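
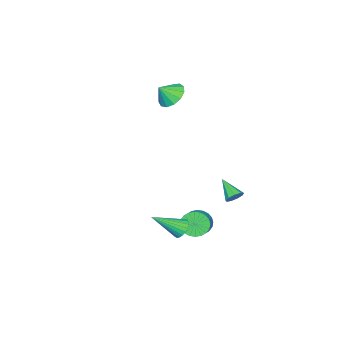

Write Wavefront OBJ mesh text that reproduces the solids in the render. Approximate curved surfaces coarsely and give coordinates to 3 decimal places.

v -0.959 -0.561 3.519
v -0.21 -0.283 3.023
v -0.301 -0.939 4.301
v -0.344 0.125 3.333
v -0.674 0.316 3.702
v -1.093 0.227 4.013
v -1.471 -0.111 4.166
v -1.685 -0.593 4.115
v -1.67 -1.064 3.874
v -1.428 -1.376 3.52
v -1.038 -1.429 3.166
v -0.622 -1.206 2.924
v -0.314 -0.779 2.871
v 3.204 3.498 -3.418
v 3.56 3.348 -3.953
v 4.436 2.442 -2.302
v 3.681 3.579 -3.868
v 3.719 3.796 -3.704
v 3.668 3.962 -3.491
v 3.537 4.047 -3.266
v 3.348 4.038 -3.067
v 3.135 3.935 -2.929
v 2.933 3.757 -2.875
v 2.778 3.534 -2.915
v 2.697 3.304 -3.043
v 2.704 3.109 -3.235
v 2.797 2.98 -3.459
v 2.96 2.942 -3.676
v 3.166 2.999 -3.849
v 3.378 3.143 -3.947
v -0.294 4.391 -2.391
v 0.22 4.164 -2.489
v -0.646 3.249 -1.589
v 0.231 4.386 -2.168
v -0.004 4.61 -1.952
v -0.374 4.732 -1.941
v -0.707 4.694 -2.141
v -0.846 4.515 -2.458
v -0.727 4.278 -2.743
v -0.405 4.094 -2.864
v -0.031 4.049 -2.764
v 1.408 3.212 -4.039
v 1.923 2.671 -4.402
v 2.767 3.127 -3.883
v 2.252 3.668 -3.521
v 1.924 2.914 -4.617
v 2.768 3.369 -4.098
v 1.847 3.201 -4.744
v 2.69 3.657 -4.225
v 1.703 3.49 -4.763
v 2.546 3.946 -4.245
v 1.514 3.737 -4.673
v 2.357 4.193 -4.155
v 1.309 3.904 -4.486
v 2.152 4.36 -3.968
v 1.119 3.966 -4.231
v 1.962 4.422 -3.713
v 0.973 3.913 -3.947
v 1.817 4.369 -3.429
v 0.893 3.753 -3.677
v 1.737 4.209 -3.158
v 0.892 3.511 -3.462
v 1.736 3.966 -2.943
v 0.97 3.223 -3.335
v 1.813 3.679 -2.816
v 1.114 2.934 -3.315
v 1.957 3.39 -2.797
v 1.303 2.687 -3.405
v 2.146 3.143 -2.887
v 1.508 2.52 -3.592
v 2.351 2.976 -3.074
v 1.698 2.458 -3.847
v 2.541 2.914 -3.329
v 1.843 2.511 -4.131
v 2.687 2.967 -3.613
f 2 1 4
f 2 4 3
f 4 1 5
f 4 5 3
f 5 1 6
f 5 6 3
f 6 1 7
f 6 7 3
f 7 1 8
f 7 8 3
f 8 1 9
f 8 9 3
f 9 1 10
f 9 10 3
f 10 1 11
f 10 11 3
f 11 1 12
f 11 12 3
f 12 1 13
f 12 13 3
f 13 1 2
f 13 2 3
f 15 14 17
f 15 17 16
f 17 14 18
f 17 18 16
f 18 14 19
f 18 19 16
f 19 14 20
f 19 20 16
f 20 14 21
f 20 21 16
f 21 14 22
f 21 22 16
f 22 14 23
f 22 23 16
f 23 14 24
f 23 24 16
f 24 14 25
f 24 25 16
f 25 14 26
f 25 26 16
f 26 14 27
f 26 27 16
f 27 14 28
f 27 28 16
f 28 14 29
f 28 29 16
f 29 14 30
f 29 30 16
f 30 14 15
f 30 15 16
f 32 31 34
f 32 34 33
f 34 31 35
f 34 35 33
f 35 31 36
f 35 36 33
f 36 31 37
f 36 37 33
f 37 31 38
f 37 38 33
f 38 31 39
f 38 39 33
f 39 31 40
f 39 40 33
f 40 31 41
f 40 41 33
f 41 31 32
f 41 32 33
f 43 42 46
f 43 46 44
f 44 46 47
f 44 47 45
f 46 42 48
f 46 48 47
f 47 48 49
f 47 49 45
f 48 42 50
f 48 50 49
f 49 50 51
f 49 51 45
f 50 42 52
f 50 52 51
f 51 52 53
f 51 53 45
f 52 42 54
f 52 54 53
f 53 54 55
f 53 55 45
f 54 42 56
f 54 56 55
f 55 56 57
f 55 57 45
f 56 42 58
f 56 58 57
f 57 58 59
f 57 59 45
f 58 42 60
f 58 60 59
f 59 60 61
f 59 61 45
f 60 42 62
f 60 62 61
f 61 62 63
f 61 63 45
f 62 42 64
f 62 64 63
f 63 64 65
f 63 65 45
f 64 42 66
f 64 66 65
f 65 66 67
f 65 67 45
f 66 42 68
f 66 68 67
f 67 68 69
f 67 69 45
f 68 42 70
f 68 70 69
f 69 70 71
f 69 71 45
f 70 42 72
f 70 72 71
f 71 72 73
f 71 73 45
f 72 42 74
f 72 74 73
f 73 74 75
f 73 75 45
f 74 42 43
f 74 43 75
f 75 43 44
f 75 44 45



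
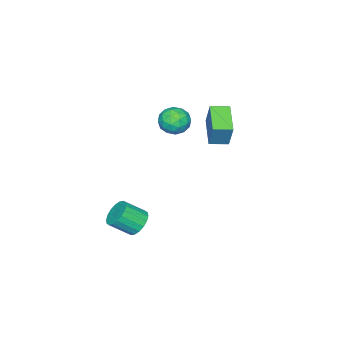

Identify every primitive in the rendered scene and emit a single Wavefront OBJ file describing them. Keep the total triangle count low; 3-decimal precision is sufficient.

v -2.995 -1.573 0.785
v -2.276 -2.11 0.897
v -3.624 -2.17 1.963
v -2.905 -2.707 2.075
v -2.831 -1.817 2.218
v -2.442 -1.448 1.49
v -3.458 -2.832 1.37
v -3.069 -2.463 0.642
v -2.562 -2.888 1.258
v -2.175 -2.261 1.783
v -3.725 -2.019 1.077
v -3.338 -1.392 1.602
v -2.58 -1.789 0.737
v -3.32 -2.491 2.123
v -3.276 -1.968 2.207
v -2.854 -2.283 2.272
v -2.678 -1.4 1.086
v -2.255 -1.716 1.152
v -2.582 -1.544 1.928
v -3.645 -2.564 1.708
v -3.222 -2.88 1.774
v -3.046 -1.997 0.588
v -2.624 -2.312 0.653
v -3.318 -2.736 0.932
v -2.326 -2.562 1.016
v -2.696 -2.913 1.708
v -3.02 -2.986 1.294
v -2.792 -2.77 0.866
v -2.098 -2.194 1.324
v -2.468 -2.544 2.016
v -2.425 -2.021 2.101
v -2.196 -1.805 1.672
v -2.267 -2.651 1.536
v -3.432 -1.736 0.844
v -3.802 -2.086 1.536
v -3.704 -2.475 1.188
v -3.475 -2.259 0.759
v -3.204 -1.367 1.152
v -3.574 -1.718 1.844
v -3.108 -1.51 1.994
v -2.88 -1.294 1.566
v -3.633 -1.629 1.324
v -2.179 0.361 2.848
v -1.861 0.832 4.247
v -2.855 1.078 2.76
v -2.537 1.55 4.158
v -0.983 1.41 2.222
v -0.665 1.882 3.62
v -1.659 2.128 2.133
v -1.341 2.599 3.532
v 1.382 -1.102 -3.349
v 2.065 -0.77 -3.632
v 2.8 -1.566 -2.794
v 2.118 -1.898 -2.511
v 1.98 -0.556 -3.355
v 2.716 -1.352 -2.516
v 1.777 -0.45 -3.076
v 2.513 -1.246 -2.238
v 1.496 -0.473 -2.852
v 2.232 -1.269 -2.014
v 1.193 -0.621 -2.726
v 1.928 -1.417 -1.888
v 0.927 -0.864 -2.723
v 1.662 -1.66 -1.885
v 0.751 -1.154 -2.845
v 1.486 -1.95 -2.006
v 0.7 -1.434 -3.066
v 1.435 -2.23 -2.228
v 0.784 -1.648 -3.344
v 1.52 -2.444 -2.505
v 0.987 -1.754 -3.622
v 1.723 -2.55 -2.784
v 1.268 -1.731 -3.846
v 2.004 -2.527 -3.008
v 1.572 -1.583 -3.972
v 2.307 -2.379 -3.134
v 1.838 -1.34 -3.975
v 2.573 -2.136 -3.137
v 2.014 -1.05 -3.854
v 2.749 -1.846 -3.015
f 1 38 17
f 38 12 41
f 17 41 6
f 38 41 17
f 1 17 13
f 17 6 18
f 13 18 2
f 17 18 13
f 1 13 22
f 13 2 23
f 22 23 8
f 13 23 22
f 1 22 34
f 22 8 37
f 34 37 11
f 22 37 34
f 1 34 38
f 34 11 42
f 38 42 12
f 34 42 38
f 2 18 29
f 18 6 32
f 29 32 10
f 18 32 29
f 6 41 19
f 41 12 40
f 19 40 5
f 41 40 19
f 12 42 39
f 42 11 35
f 39 35 3
f 42 35 39
f 11 37 36
f 37 8 24
f 36 24 7
f 37 24 36
f 8 23 28
f 23 2 25
f 28 25 9
f 23 25 28
f 4 30 16
f 30 10 31
f 16 31 5
f 30 31 16
f 4 16 14
f 16 5 15
f 14 15 3
f 16 15 14
f 4 14 21
f 14 3 20
f 21 20 7
f 14 20 21
f 4 21 26
f 21 7 27
f 26 27 9
f 21 27 26
f 4 26 30
f 26 9 33
f 30 33 10
f 26 33 30
f 5 31 19
f 31 10 32
f 19 32 6
f 31 32 19
f 3 15 39
f 15 5 40
f 39 40 12
f 15 40 39
f 7 20 36
f 20 3 35
f 36 35 11
f 20 35 36
f 9 27 28
f 27 7 24
f 28 24 8
f 27 24 28
f 10 33 29
f 33 9 25
f 29 25 2
f 33 25 29
f 44 46 43
f 47 44 43
f 43 46 45
f 45 47 43
f 44 50 46
f 48 44 47
f 48 50 44
f 46 50 45
f 49 47 45
f 45 50 49
f 49 48 47
f 50 48 49
f 52 51 55
f 52 55 53
f 53 55 56
f 53 56 54
f 55 51 57
f 55 57 56
f 56 57 58
f 56 58 54
f 57 51 59
f 57 59 58
f 58 59 60
f 58 60 54
f 59 51 61
f 59 61 60
f 60 61 62
f 60 62 54
f 61 51 63
f 61 63 62
f 62 63 64
f 62 64 54
f 63 51 65
f 63 65 64
f 64 65 66
f 64 66 54
f 65 51 67
f 65 67 66
f 66 67 68
f 66 68 54
f 67 51 69
f 67 69 68
f 68 69 70
f 68 70 54
f 69 51 71
f 69 71 70
f 70 71 72
f 70 72 54
f 71 51 73
f 71 73 72
f 72 73 74
f 72 74 54
f 73 51 75
f 73 75 74
f 74 75 76
f 74 76 54
f 75 51 77
f 75 77 76
f 76 77 78
f 76 78 54
f 77 51 79
f 77 79 78
f 78 79 80
f 78 80 54
f 79 51 52
f 79 52 80
f 80 52 53
f 80 53 54



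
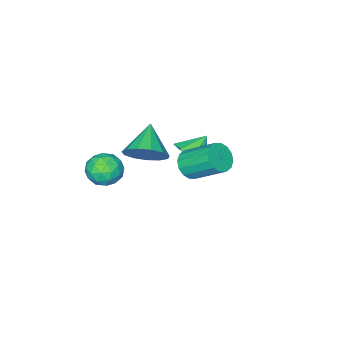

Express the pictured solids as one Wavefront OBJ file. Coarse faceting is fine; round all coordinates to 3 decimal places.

v -3.127 -3.487 -2.417
v -2.707 -4.167 -1.867
v -4.053 -3.353 -1.543
v -2.461 -3.483 -1.712
v -2.606 -2.802 -1.971
v -3.056 -2.523 -2.49
v -3.548 -2.808 -2.967
v -3.794 -3.492 -3.122
v -3.649 -4.172 -2.864
v -3.199 -4.452 -2.344
v 0.96 -1.968 0.866
v 1.692 -2.703 1.029
v -0.14 -2.852 1.814
v 1.751 -2.309 1.466
v 1.56 -1.806 1.713
v 1.178 -1.355 1.69
v 0.727 -1.098 1.406
v 0.35 -1.118 0.951
v 0.166 -1.407 0.468
v 0.235 -1.875 0.112
v 0.534 -2.372 -0.005
v 0.968 -2.741 0.155
v 1.4 -2.864 0.54
v -0.215 -0.419 0.476
v 0.522 -0.351 0.688
v 0.072 1.048 1.796
v -0.665 0.979 1.584
v 0.483 -0.112 0.371
v 0.034 1.287 1.479
v 0.257 0.044 0.082
v -0.192 1.443 1.19
v -0.096 0.076 -0.101
v -0.545 1.475 1.007
v -0.48 -0.025 -0.13
v -0.929 1.374 0.978
v -0.794 -0.231 0.004
v -1.243 1.168 1.112
v -0.952 -0.488 0.264
v -1.402 0.911 1.372
v -0.914 -0.727 0.581
v -1.363 0.672 1.689
v -0.688 -0.883 0.87
v -1.137 0.516 1.978
v -0.335 -0.915 1.053
v -0.784 0.484 2.161
v 0.049 -0.814 1.082
v -0.4 0.585 2.19
v 0.363 -0.608 0.948
v -0.086 0.791 2.056
v 2.041 -2.266 -0.192
v 2.647 -2.253 0.494
v 2.233 -3.727 -0.334
v 2.839 -3.714 0.352
v 1.953 -3.56 0.521
v 1.834 -2.658 0.609
v 3.046 -3.322 -0.449
v 2.927 -2.42 -0.361
v 3.268 -2.906 0.335
v 2.592 -3.053 0.934
v 2.288 -2.927 -0.774
v 1.612 -3.074 -0.175
v 2.327 -2.131 0.163
v 2.553 -3.849 -0.003
v 2.032 -3.758 0.096
v 2.388 -3.751 0.499
v 1.849 -2.369 0.231
v 2.205 -2.361 0.634
v 1.798 -3.13 0.65
v 2.675 -3.619 -0.474
v 3.031 -3.611 -0.071
v 2.492 -2.229 -0.339
v 2.848 -2.222 0.064
v 3.082 -2.85 -0.49
v 3.048 -2.507 0.473
v 3.161 -3.366 0.39
v 3.282 -3.136 -0.081
v 3.213 -2.605 -0.03
v 2.651 -2.594 0.825
v 2.764 -3.452 0.742
v 2.243 -3.362 0.841
v 2.174 -2.831 0.893
v 3.016 -2.977 0.732
v 2.116 -2.528 -0.582
v 2.229 -3.386 -0.665
v 2.706 -3.149 -0.733
v 2.637 -2.618 -0.681
v 1.719 -2.614 -0.23
v 1.832 -3.473 -0.313
v 1.667 -3.375 0.19
v 1.598 -2.844 0.241
v 1.864 -3.003 -0.572
f 2 1 4
f 2 4 3
f 4 1 5
f 4 5 3
f 5 1 6
f 5 6 3
f 6 1 7
f 6 7 3
f 7 1 8
f 7 8 3
f 8 1 9
f 8 9 3
f 9 1 10
f 9 10 3
f 10 1 2
f 10 2 3
f 12 11 14
f 12 14 13
f 14 11 15
f 14 15 13
f 15 11 16
f 15 16 13
f 16 11 17
f 16 17 13
f 17 11 18
f 17 18 13
f 18 11 19
f 18 19 13
f 19 11 20
f 19 20 13
f 20 11 21
f 20 21 13
f 21 11 22
f 21 22 13
f 22 11 23
f 22 23 13
f 23 11 12
f 23 12 13
f 25 24 28
f 25 28 26
f 26 28 29
f 26 29 27
f 28 24 30
f 28 30 29
f 29 30 31
f 29 31 27
f 30 24 32
f 30 32 31
f 31 32 33
f 31 33 27
f 32 24 34
f 32 34 33
f 33 34 35
f 33 35 27
f 34 24 36
f 34 36 35
f 35 36 37
f 35 37 27
f 36 24 38
f 36 38 37
f 37 38 39
f 37 39 27
f 38 24 40
f 38 40 39
f 39 40 41
f 39 41 27
f 40 24 42
f 40 42 41
f 41 42 43
f 41 43 27
f 42 24 44
f 42 44 43
f 43 44 45
f 43 45 27
f 44 24 46
f 44 46 45
f 45 46 47
f 45 47 27
f 46 24 48
f 46 48 47
f 47 48 49
f 47 49 27
f 48 24 25
f 48 25 49
f 49 25 26
f 49 26 27
f 50 87 66
f 87 61 90
f 66 90 55
f 87 90 66
f 50 66 62
f 66 55 67
f 62 67 51
f 66 67 62
f 50 62 71
f 62 51 72
f 71 72 57
f 62 72 71
f 50 71 83
f 71 57 86
f 83 86 60
f 71 86 83
f 50 83 87
f 83 60 91
f 87 91 61
f 83 91 87
f 51 67 78
f 67 55 81
f 78 81 59
f 67 81 78
f 55 90 68
f 90 61 89
f 68 89 54
f 90 89 68
f 61 91 88
f 91 60 84
f 88 84 52
f 91 84 88
f 60 86 85
f 86 57 73
f 85 73 56
f 86 73 85
f 57 72 77
f 72 51 74
f 77 74 58
f 72 74 77
f 53 79 65
f 79 59 80
f 65 80 54
f 79 80 65
f 53 65 63
f 65 54 64
f 63 64 52
f 65 64 63
f 53 63 70
f 63 52 69
f 70 69 56
f 63 69 70
f 53 70 75
f 70 56 76
f 75 76 58
f 70 76 75
f 53 75 79
f 75 58 82
f 79 82 59
f 75 82 79
f 54 80 68
f 80 59 81
f 68 81 55
f 80 81 68
f 52 64 88
f 64 54 89
f 88 89 61
f 64 89 88
f 56 69 85
f 69 52 84
f 85 84 60
f 69 84 85
f 58 76 77
f 76 56 73
f 77 73 57
f 76 73 77
f 59 82 78
f 82 58 74
f 78 74 51
f 82 74 78



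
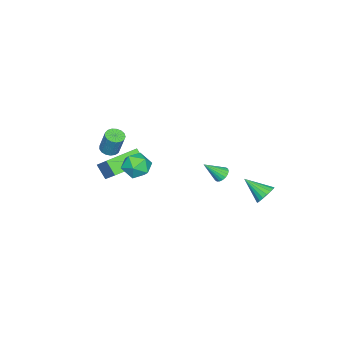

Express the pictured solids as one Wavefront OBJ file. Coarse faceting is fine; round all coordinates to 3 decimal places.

v 1.696 -1.93 -0.115
v 2.202 -1.465 0.535
v 1.598 -3.135 0.825
v 2.104 -2.67 1.475
v 1.225 -2.388 1.269
v 1.285 -1.643 0.688
v 2.515 -2.957 0.672
v 2.575 -2.212 0.091
v 2.708 -2.099 1.021
v 1.911 -1.747 1.39
v 1.889 -2.853 -0.03
v 1.092 -2.501 0.339
v 1.805 -3.991 1.51
v 2.274 -3.701 1.33
v 2.504 -3.218 2.71
v 2.035 -3.509 2.89
v 2.067 -3.518 1.301
v 2.297 -3.035 2.681
v 1.801 -3.444 1.319
v 2.031 -2.961 2.699
v 1.535 -3.495 1.381
v 1.765 -3.012 2.761
v 1.331 -3.659 1.473
v 1.561 -3.176 2.853
v 1.236 -3.9 1.573
v 1.466 -3.417 2.953
v 1.271 -4.162 1.659
v 1.501 -3.679 3.039
v 1.428 -4.384 1.71
v 1.658 -3.902 3.09
v 1.672 -4.517 1.716
v 1.902 -4.034 3.096
v 1.946 -4.529 1.675
v 2.176 -4.046 3.055
v 2.188 -4.418 1.596
v 2.418 -3.935 2.975
v 2.342 -4.21 1.497
v 2.572 -3.727 2.877
v 2.373 -3.951 1.401
v 2.603 -3.468 2.781
v -3.119 3.376 -3.466
v -2.392 3.319 -3.488
v -3.201 2.004 -2.554
v -2.442 3.498 -3.222
v -2.627 3.654 -3.004
v -2.909 3.754 -2.878
v -3.232 3.78 -2.868
v -3.534 3.726 -2.977
v -3.753 3.602 -3.182
v -3.847 3.434 -3.444
v -3.796 3.254 -3.71
v -3.612 3.099 -3.928
v -3.33 2.998 -4.054
v -3.006 2.973 -4.064
v -2.705 3.027 -3.955
v -2.486 3.151 -3.749
v 1.064 -4.68 -1.776
v 0.759 -5.361 -0.982
v -0.559 -3.59 -1.464
v -0.864 -4.271 -0.669
v 2.104 -3.529 -0.391
v 1.799 -4.21 0.404
v 0.481 -2.439 -0.078
v 0.176 -3.12 0.716
v 3.622 3.527 2.929
v 4.081 3.629 2.731
v 4.198 2.753 3.871
v 4.054 3.794 2.884
v 3.941 3.907 3.045
v 3.765 3.945 3.184
v 3.561 3.9 3.272
v 3.369 3.781 3.292
v 3.226 3.612 3.24
v 3.162 3.426 3.126
v 3.189 3.261 2.973
v 3.302 3.148 2.812
v 3.478 3.11 2.673
v 3.682 3.155 2.585
v 3.874 3.274 2.565
v 4.017 3.443 2.617
f 1 12 6
f 1 6 2
f 1 2 8
f 1 8 11
f 1 11 12
f 2 6 10
f 6 12 5
f 12 11 3
f 11 8 7
f 8 2 9
f 4 10 5
f 4 5 3
f 4 3 7
f 4 7 9
f 4 9 10
f 5 10 6
f 3 5 12
f 7 3 11
f 9 7 8
f 10 9 2
f 14 13 17
f 14 17 15
f 15 17 18
f 15 18 16
f 17 13 19
f 17 19 18
f 18 19 20
f 18 20 16
f 19 13 21
f 19 21 20
f 20 21 22
f 20 22 16
f 21 13 23
f 21 23 22
f 22 23 24
f 22 24 16
f 23 13 25
f 23 25 24
f 24 25 26
f 24 26 16
f 25 13 27
f 25 27 26
f 26 27 28
f 26 28 16
f 27 13 29
f 27 29 28
f 28 29 30
f 28 30 16
f 29 13 31
f 29 31 30
f 30 31 32
f 30 32 16
f 31 13 33
f 31 33 32
f 32 33 34
f 32 34 16
f 33 13 35
f 33 35 34
f 34 35 36
f 34 36 16
f 35 13 37
f 35 37 36
f 36 37 38
f 36 38 16
f 37 13 39
f 37 39 38
f 38 39 40
f 38 40 16
f 39 13 14
f 39 14 40
f 40 14 15
f 40 15 16
f 42 41 44
f 42 44 43
f 44 41 45
f 44 45 43
f 45 41 46
f 45 46 43
f 46 41 47
f 46 47 43
f 47 41 48
f 47 48 43
f 48 41 49
f 48 49 43
f 49 41 50
f 49 50 43
f 50 41 51
f 50 51 43
f 51 41 52
f 51 52 43
f 52 41 53
f 52 53 43
f 53 41 54
f 53 54 43
f 54 41 55
f 54 55 43
f 55 41 56
f 55 56 43
f 56 41 42
f 56 42 43
f 58 60 57
f 61 58 57
f 57 60 59
f 59 61 57
f 58 64 60
f 62 58 61
f 62 64 58
f 60 64 59
f 63 61 59
f 59 64 63
f 63 62 61
f 64 62 63
f 66 65 68
f 66 68 67
f 68 65 69
f 68 69 67
f 69 65 70
f 69 70 67
f 70 65 71
f 70 71 67
f 71 65 72
f 71 72 67
f 72 65 73
f 72 73 67
f 73 65 74
f 73 74 67
f 74 65 75
f 74 75 67
f 75 65 76
f 75 76 67
f 76 65 77
f 76 77 67
f 77 65 78
f 77 78 67
f 78 65 79
f 78 79 67
f 79 65 80
f 79 80 67
f 80 65 66
f 80 66 67



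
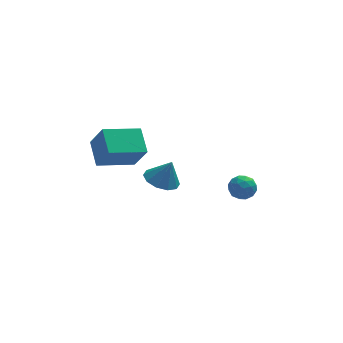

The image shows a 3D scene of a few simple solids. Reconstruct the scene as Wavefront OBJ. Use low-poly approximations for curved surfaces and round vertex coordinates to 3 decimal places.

v -1.659 -0.857 -1.53
v -0.879 -0.358 -1.822
v -1.141 -0.903 -0.23
v -1.295 0.035 -1.643
v -1.849 0.088 -1.421
v -2.33 -0.22 -1.24
v -2.555 -0.771 -1.17
v -2.438 -1.355 -1.238
v -2.023 -1.749 -1.417
v -1.468 -1.802 -1.639
v -0.987 -1.494 -1.82
v -0.762 -0.942 -1.89
v 1.856 0.38 -3.165
v 2.366 0.925 -3.421
v 2.774 -0.505 -3.219
v 3.284 0.04 -3.475
v 3.016 0.068 -2.734
v 2.449 0.615 -2.7
v 2.691 -0.195 -3.94
v 2.124 0.352 -3.906
v 2.882 0.569 -3.9
v 3.083 0.732 -3.155
v 2.057 -0.312 -3.485
v 2.258 -0.149 -2.74
v 2.031 0.73 -3.288
v 3.109 -0.31 -3.352
v 2.952 -0.294 -2.916
v 3.252 0.026 -3.067
v 2.079 0.548 -2.865
v 2.379 0.868 -3.015
v 2.761 0.365 -2.611
v 2.761 -0.448 -3.625
v 3.061 -0.128 -3.775
v 1.888 0.394 -3.573
v 2.188 0.714 -3.724
v 2.379 0.055 -4.029
v 2.634 0.841 -3.72
v 3.173 0.321 -3.752
v 2.825 0.183 -4.025
v 2.491 0.504 -4.005
v 2.752 0.937 -3.282
v 3.291 0.416 -3.314
v 3.134 0.433 -2.878
v 2.8 0.755 -2.859
v 3.055 0.728 -3.564
v 1.849 0.004 -3.326
v 2.388 -0.517 -3.358
v 2.34 -0.335 -3.781
v 2.006 -0.013 -3.762
v 1.967 0.099 -2.888
v 2.506 -0.421 -2.92
v 2.649 -0.084 -2.635
v 2.315 0.237 -2.615
v 2.085 -0.308 -3.076
v -4.842 -0.655 -0.339
v -5.017 0.704 0.447
v -2.91 -0.126 -0.823
v -3.086 1.233 -0.037
v -4.274 -1.413 1.097
v -4.45 -0.054 1.883
v -2.343 -0.884 0.613
v -2.518 0.475 1.399
f 2 1 4
f 2 4 3
f 4 1 5
f 4 5 3
f 5 1 6
f 5 6 3
f 6 1 7
f 6 7 3
f 7 1 8
f 7 8 3
f 8 1 9
f 8 9 3
f 9 1 10
f 9 10 3
f 10 1 11
f 10 11 3
f 11 1 12
f 11 12 3
f 12 1 2
f 12 2 3
f 13 50 29
f 50 24 53
f 29 53 18
f 50 53 29
f 13 29 25
f 29 18 30
f 25 30 14
f 29 30 25
f 13 25 34
f 25 14 35
f 34 35 20
f 25 35 34
f 13 34 46
f 34 20 49
f 46 49 23
f 34 49 46
f 13 46 50
f 46 23 54
f 50 54 24
f 46 54 50
f 14 30 41
f 30 18 44
f 41 44 22
f 30 44 41
f 18 53 31
f 53 24 52
f 31 52 17
f 53 52 31
f 24 54 51
f 54 23 47
f 51 47 15
f 54 47 51
f 23 49 48
f 49 20 36
f 48 36 19
f 49 36 48
f 20 35 40
f 35 14 37
f 40 37 21
f 35 37 40
f 16 42 28
f 42 22 43
f 28 43 17
f 42 43 28
f 16 28 26
f 28 17 27
f 26 27 15
f 28 27 26
f 16 26 33
f 26 15 32
f 33 32 19
f 26 32 33
f 16 33 38
f 33 19 39
f 38 39 21
f 33 39 38
f 16 38 42
f 38 21 45
f 42 45 22
f 38 45 42
f 17 43 31
f 43 22 44
f 31 44 18
f 43 44 31
f 15 27 51
f 27 17 52
f 51 52 24
f 27 52 51
f 19 32 48
f 32 15 47
f 48 47 23
f 32 47 48
f 21 39 40
f 39 19 36
f 40 36 20
f 39 36 40
f 22 45 41
f 45 21 37
f 41 37 14
f 45 37 41
f 56 58 55
f 59 56 55
f 55 58 57
f 57 59 55
f 56 62 58
f 60 56 59
f 60 62 56
f 58 62 57
f 61 59 57
f 57 62 61
f 61 60 59
f 62 60 61



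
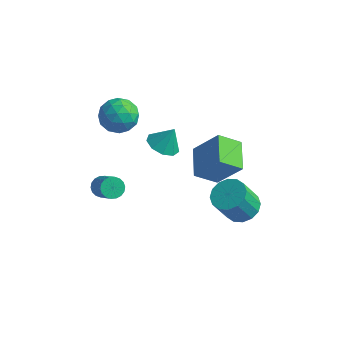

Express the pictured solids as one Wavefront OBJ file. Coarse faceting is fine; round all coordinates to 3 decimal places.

v -4.318 -0.483 2.204
v -3.758 0.013 3.086
v -2.742 -1.353 1.694
v -2.182 -0.857 2.576
v -2.985 -1.663 2.781
v -3.959 -1.126 3.097
v -2.541 -0.214 1.683
v -3.515 0.323 1.999
v -2.66 0.18 2.764
v -2.934 -0.716 3.443
v -3.566 -0.624 1.337
v -3.84 -1.52 2.016
v -4.177 -0.159 2.69
v -2.323 -1.181 2.09
v -2.795 -1.656 2.211
v -2.466 -1.363 2.729
v -4.295 -0.828 2.696
v -3.966 -0.536 3.215
v -3.511 -1.522 3.036
v -2.534 -0.804 1.565
v -2.205 -0.512 2.084
v -4.034 0.023 2.051
v -3.705 0.316 2.569
v -2.989 0.182 1.744
v -3.202 0.231 3.019
v -2.275 -0.28 2.719
v -2.486 0.097 2.194
v -3.059 0.413 2.38
v -3.363 -0.295 3.418
v -2.437 -0.807 3.118
v -2.909 -1.281 3.239
v -3.481 -0.965 3.424
v -2.718 -0.197 3.229
v -4.063 -0.533 1.662
v -3.137 -1.045 1.362
v -3.019 -0.375 1.356
v -3.591 -0.059 1.541
v -4.225 -1.06 2.061
v -3.298 -1.571 1.761
v -3.441 -1.753 2.4
v -4.014 -1.437 2.586
v -3.782 -1.143 1.551
v 3.037 1.707 -4.299
v 3.914 2.125 -3.876
v 3.501 1.29 -2.197
v 2.623 0.873 -2.621
v 3.522 2.498 -3.787
v 3.109 1.663 -2.108
v 3 2.66 -3.835
v 2.587 1.825 -2.156
v 2.487 2.566 -4.008
v 2.074 1.731 -2.329
v 2.122 2.242 -4.258
v 1.709 1.407 -2.58
v 2.002 1.775 -4.52
v 1.589 0.94 -2.841
v 2.159 1.29 -4.723
v 1.746 0.455 -3.044
v 2.551 0.917 -4.812
v 2.138 0.082 -3.133
v 3.073 0.755 -4.764
v 2.66 -0.08 -3.085
v 3.586 0.849 -4.591
v 3.173 0.014 -2.912
v 3.951 1.173 -4.34
v 3.538 0.338 -2.662
v 4.071 1.64 -4.079
v 3.658 0.805 -2.4
v 0.009 -1.401 2.274
v 0.506 -2.204 2.373
v 0.451 -0.979 3.466
v 0.87 -1.753 2.079
v 0.831 -1.137 1.876
v 0.407 -0.644 1.859
v -0.202 -0.505 2.036
v -0.713 -0.785 2.324
v -0.886 -1.353 2.588
v -0.64 -1.943 2.706
v -0.09 -2.279 2.621
v 2.342 -2.084 1.487
v 3.636 -1.745 3.106
v 1.359 -0.63 1.969
v 2.653 -0.291 3.588
v 3.207 -1.209 0.612
v 4.501 -0.87 2.231
v 2.224 0.245 1.094
v 3.518 0.584 2.713
v -3.537 -1.886 -3.056
v -3.099 -1.379 -3.173
v -1.925 -2.107 -1.942
v -2.363 -2.614 -1.824
v -3.268 -1.271 -2.947
v -2.095 -1.999 -1.716
v -3.491 -1.284 -2.743
v -2.318 -2.012 -1.512
v -3.723 -1.416 -2.6
v -2.549 -2.144 -1.369
v -3.918 -1.642 -2.548
v -2.744 -2.37 -1.317
v -4.037 -1.916 -2.596
v -2.864 -2.644 -1.365
v -4.057 -2.184 -2.735
v -2.884 -2.912 -1.504
v -3.975 -2.393 -2.938
v -2.801 -3.121 -1.707
v -3.805 -2.501 -3.164
v -2.632 -3.229 -1.933
v -3.582 -2.488 -3.368
v -2.409 -3.216 -2.137
v -3.351 -2.356 -3.511
v -2.177 -3.084 -2.28
v -3.156 -2.13 -3.563
v -1.982 -2.858 -2.332
v -3.036 -1.856 -3.515
v -1.863 -2.584 -2.284
v -3.016 -1.588 -3.376
v -1.843 -2.316 -2.145
f 1 38 17
f 38 12 41
f 17 41 6
f 38 41 17
f 1 17 13
f 17 6 18
f 13 18 2
f 17 18 13
f 1 13 22
f 13 2 23
f 22 23 8
f 13 23 22
f 1 22 34
f 22 8 37
f 34 37 11
f 22 37 34
f 1 34 38
f 34 11 42
f 38 42 12
f 34 42 38
f 2 18 29
f 18 6 32
f 29 32 10
f 18 32 29
f 6 41 19
f 41 12 40
f 19 40 5
f 41 40 19
f 12 42 39
f 42 11 35
f 39 35 3
f 42 35 39
f 11 37 36
f 37 8 24
f 36 24 7
f 37 24 36
f 8 23 28
f 23 2 25
f 28 25 9
f 23 25 28
f 4 30 16
f 30 10 31
f 16 31 5
f 30 31 16
f 4 16 14
f 16 5 15
f 14 15 3
f 16 15 14
f 4 14 21
f 14 3 20
f 21 20 7
f 14 20 21
f 4 21 26
f 21 7 27
f 26 27 9
f 21 27 26
f 4 26 30
f 26 9 33
f 30 33 10
f 26 33 30
f 5 31 19
f 31 10 32
f 19 32 6
f 31 32 19
f 3 15 39
f 15 5 40
f 39 40 12
f 15 40 39
f 7 20 36
f 20 3 35
f 36 35 11
f 20 35 36
f 9 27 28
f 27 7 24
f 28 24 8
f 27 24 28
f 10 33 29
f 33 9 25
f 29 25 2
f 33 25 29
f 44 43 47
f 44 47 45
f 45 47 48
f 45 48 46
f 47 43 49
f 47 49 48
f 48 49 50
f 48 50 46
f 49 43 51
f 49 51 50
f 50 51 52
f 50 52 46
f 51 43 53
f 51 53 52
f 52 53 54
f 52 54 46
f 53 43 55
f 53 55 54
f 54 55 56
f 54 56 46
f 55 43 57
f 55 57 56
f 56 57 58
f 56 58 46
f 57 43 59
f 57 59 58
f 58 59 60
f 58 60 46
f 59 43 61
f 59 61 60
f 60 61 62
f 60 62 46
f 61 43 63
f 61 63 62
f 62 63 64
f 62 64 46
f 63 43 65
f 63 65 64
f 64 65 66
f 64 66 46
f 65 43 67
f 65 67 66
f 66 67 68
f 66 68 46
f 67 43 44
f 67 44 68
f 68 44 45
f 68 45 46
f 70 69 72
f 70 72 71
f 72 69 73
f 72 73 71
f 73 69 74
f 73 74 71
f 74 69 75
f 74 75 71
f 75 69 76
f 75 76 71
f 76 69 77
f 76 77 71
f 77 69 78
f 77 78 71
f 78 69 79
f 78 79 71
f 79 69 70
f 79 70 71
f 81 83 80
f 84 81 80
f 80 83 82
f 82 84 80
f 81 87 83
f 85 81 84
f 85 87 81
f 83 87 82
f 86 84 82
f 82 87 86
f 86 85 84
f 87 85 86
f 89 88 92
f 89 92 90
f 90 92 93
f 90 93 91
f 92 88 94
f 92 94 93
f 93 94 95
f 93 95 91
f 94 88 96
f 94 96 95
f 95 96 97
f 95 97 91
f 96 88 98
f 96 98 97
f 97 98 99
f 97 99 91
f 98 88 100
f 98 100 99
f 99 100 101
f 99 101 91
f 100 88 102
f 100 102 101
f 101 102 103
f 101 103 91
f 102 88 104
f 102 104 103
f 103 104 105
f 103 105 91
f 104 88 106
f 104 106 105
f 105 106 107
f 105 107 91
f 106 88 108
f 106 108 107
f 107 108 109
f 107 109 91
f 108 88 110
f 108 110 109
f 109 110 111
f 109 111 91
f 110 88 112
f 110 112 111
f 111 112 113
f 111 113 91
f 112 88 114
f 112 114 113
f 113 114 115
f 113 115 91
f 114 88 116
f 114 116 115
f 115 116 117
f 115 117 91
f 116 88 89
f 116 89 117
f 117 89 90
f 117 90 91



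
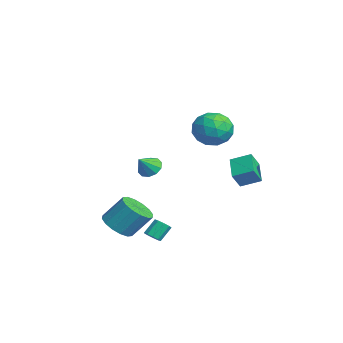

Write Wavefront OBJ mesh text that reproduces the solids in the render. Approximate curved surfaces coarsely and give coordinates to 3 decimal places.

v 0.858 3.127 -1.097
v -0.516 3.363 -0.396
v 1.281 4.193 -0.626
v -0.092 4.429 0.075
v 1.232 2.571 -0.175
v -0.141 2.807 0.526
v 1.656 3.637 0.296
v 0.282 3.873 0.997
v 1.354 2.533 3.559
v 1.899 1.639 2.975
v -0.339 1.601 3.405
v 0.206 0.707 2.821
v 0.426 0.885 3.986
v 1.473 1.461 4.081
v 0.087 1.779 2.299
v 1.134 2.355 2.394
v 1.117 1.173 2.197
v 1.326 0.62 3.24
v 0.234 2.62 3.14
v 0.443 2.067 4.183
v 1.775 2.168 3.281
v -0.215 1.072 3.099
v -0.086 1.177 3.784
v 0.235 0.651 3.441
v 1.525 2.064 3.931
v 1.845 1.538 3.588
v 0.979 1.095 4.182
v -0.285 1.702 2.792
v 0.035 1.176 2.449
v 1.325 2.589 2.939
v 1.646 2.063 2.596
v 0.581 2.145 2.198
v 1.636 1.369 2.48
v 0.64 0.82 2.39
v 0.571 1.45 2.082
v 1.186 1.789 2.138
v 1.759 1.044 3.093
v 0.764 0.496 3.003
v 0.893 0.6 3.687
v 1.508 0.939 3.743
v 1.299 0.77 2.635
v 0.796 2.744 3.377
v -0.199 2.196 3.287
v 0.052 2.301 2.637
v 0.667 2.64 2.693
v 0.92 2.42 3.99
v -0.076 1.871 3.9
v 0.374 1.451 4.242
v 0.989 1.79 4.298
v 0.261 2.47 3.745
v 1.698 -3.701 -3.011
v 2.608 -4.152 -2.84
v 2.872 -3.109 -1.498
v 1.962 -2.659 -1.669
v 2.714 -3.75 -3.173
v 2.978 -2.707 -1.831
v 2.547 -3.335 -3.463
v 2.812 -2.292 -2.121
v 2.153 -3.018 -3.632
v 2.418 -1.975 -2.29
v 1.637 -2.884 -3.634
v 1.902 -1.841 -2.293
v 1.138 -2.969 -3.47
v 1.402 -1.926 -2.128
v 0.788 -3.251 -3.182
v 1.052 -2.208 -1.84
v 0.682 -3.653 -2.849
v 0.946 -2.61 -1.507
v 0.848 -4.068 -2.559
v 1.113 -3.025 -1.217
v 1.242 -4.385 -2.39
v 1.507 -3.342 -1.048
v 1.758 -4.519 -2.387
v 2.023 -3.476 -1.046
v 2.258 -4.434 -2.552
v 2.522 -3.391 -1.21
v -3.363 -0.868 -0.926
v -2.8 -0.35 -0.837
v -2.817 -1.612 -0.054
v -3.147 -0.244 -0.529
v -3.576 -0.376 -0.373
v -3.925 -0.696 -0.428
v -4.058 -1.082 -0.674
v -3.926 -1.385 -1.015
v -3.579 -1.491 -1.323
v -3.149 -1.359 -1.479
v -2.801 -1.04 -1.424
v -2.667 -0.654 -1.179
v 2.197 -1.952 -3.784
v 2.443 -2.257 -3.443
v 2.149 -1.614 -2.654
v 1.903 -1.308 -2.996
v 2.665 -2.007 -3.564
v 2.371 -1.364 -2.776
v 2.668 -1.731 -3.789
v 2.373 -1.087 -3
v 2.451 -1.558 -4.011
v 2.156 -0.915 -3.222
v 2.115 -1.57 -4.127
v 1.82 -0.926 -3.338
v 1.818 -1.76 -4.083
v 1.523 -1.116 -3.294
v 1.698 -2.04 -3.899
v 1.403 -1.396 -3.11
v 1.812 -2.279 -3.662
v 1.517 -1.635 -2.873
v 2.106 -2.365 -3.482
v 1.812 -1.721 -2.693
f 2 4 1
f 5 2 1
f 1 4 3
f 3 5 1
f 2 8 4
f 6 2 5
f 6 8 2
f 4 8 3
f 7 5 3
f 3 8 7
f 7 6 5
f 8 6 7
f 9 46 25
f 46 20 49
f 25 49 14
f 46 49 25
f 9 25 21
f 25 14 26
f 21 26 10
f 25 26 21
f 9 21 30
f 21 10 31
f 30 31 16
f 21 31 30
f 9 30 42
f 30 16 45
f 42 45 19
f 30 45 42
f 9 42 46
f 42 19 50
f 46 50 20
f 42 50 46
f 10 26 37
f 26 14 40
f 37 40 18
f 26 40 37
f 14 49 27
f 49 20 48
f 27 48 13
f 49 48 27
f 20 50 47
f 50 19 43
f 47 43 11
f 50 43 47
f 19 45 44
f 45 16 32
f 44 32 15
f 45 32 44
f 16 31 36
f 31 10 33
f 36 33 17
f 31 33 36
f 12 38 24
f 38 18 39
f 24 39 13
f 38 39 24
f 12 24 22
f 24 13 23
f 22 23 11
f 24 23 22
f 12 22 29
f 22 11 28
f 29 28 15
f 22 28 29
f 12 29 34
f 29 15 35
f 34 35 17
f 29 35 34
f 12 34 38
f 34 17 41
f 38 41 18
f 34 41 38
f 13 39 27
f 39 18 40
f 27 40 14
f 39 40 27
f 11 23 47
f 23 13 48
f 47 48 20
f 23 48 47
f 15 28 44
f 28 11 43
f 44 43 19
f 28 43 44
f 17 35 36
f 35 15 32
f 36 32 16
f 35 32 36
f 18 41 37
f 41 17 33
f 37 33 10
f 41 33 37
f 52 51 55
f 52 55 53
f 53 55 56
f 53 56 54
f 55 51 57
f 55 57 56
f 56 57 58
f 56 58 54
f 57 51 59
f 57 59 58
f 58 59 60
f 58 60 54
f 59 51 61
f 59 61 60
f 60 61 62
f 60 62 54
f 61 51 63
f 61 63 62
f 62 63 64
f 62 64 54
f 63 51 65
f 63 65 64
f 64 65 66
f 64 66 54
f 65 51 67
f 65 67 66
f 66 67 68
f 66 68 54
f 67 51 69
f 67 69 68
f 68 69 70
f 68 70 54
f 69 51 71
f 69 71 70
f 70 71 72
f 70 72 54
f 71 51 73
f 71 73 72
f 72 73 74
f 72 74 54
f 73 51 75
f 73 75 74
f 74 75 76
f 74 76 54
f 75 51 52
f 75 52 76
f 76 52 53
f 76 53 54
f 78 77 80
f 78 80 79
f 80 77 81
f 80 81 79
f 81 77 82
f 81 82 79
f 82 77 83
f 82 83 79
f 83 77 84
f 83 84 79
f 84 77 85
f 84 85 79
f 85 77 86
f 85 86 79
f 86 77 87
f 86 87 79
f 87 77 88
f 87 88 79
f 88 77 78
f 88 78 79
f 90 89 93
f 90 93 91
f 91 93 94
f 91 94 92
f 93 89 95
f 93 95 94
f 94 95 96
f 94 96 92
f 95 89 97
f 95 97 96
f 96 97 98
f 96 98 92
f 97 89 99
f 97 99 98
f 98 99 100
f 98 100 92
f 99 89 101
f 99 101 100
f 100 101 102
f 100 102 92
f 101 89 103
f 101 103 102
f 102 103 104
f 102 104 92
f 103 89 105
f 103 105 104
f 104 105 106
f 104 106 92
f 105 89 107
f 105 107 106
f 106 107 108
f 106 108 92
f 107 89 90
f 107 90 108
f 108 90 91
f 108 91 92



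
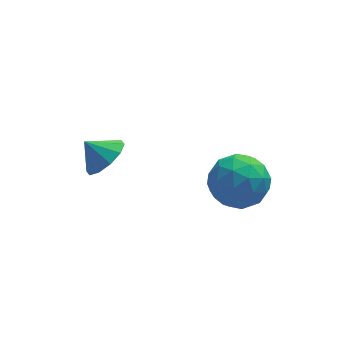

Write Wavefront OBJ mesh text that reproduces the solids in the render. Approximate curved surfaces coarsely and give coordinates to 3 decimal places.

v -0.18 1.584 -2.646
v 0.274 1.132 -2.028
v -0.84 1.896 -1.934
v 0.483 1.64 -2.055
v 0.44 2.127 -2.308
v 0.16 2.406 -2.69
v -0.25 2.372 -3.055
v -0.633 2.037 -3.264
v -0.843 1.529 -3.237
v -0.799 1.042 -2.984
v -0.519 0.763 -2.602
v -0.109 0.797 -2.237
v 3.49 -1.324 -1.863
v 4.351 -1.232 -1.196
v 2.929 -2.728 -0.944
v 3.79 -2.636 -0.277
v 3 -1.881 -0.256
v 3.347 -1.013 -0.824
v 3.933 -2.947 -1.316
v 4.28 -2.079 -1.884
v 4.626 -2.235 -0.858
v 4.049 -1.576 -0.203
v 3.231 -2.384 -1.937
v 2.654 -1.725 -1.282
v 3.97 -1.154 -1.61
v 3.31 -2.806 -0.53
v 2.845 -2.362 -0.518
v 3.352 -2.308 -0.126
v 3.379 -1.026 -1.391
v 3.886 -0.972 -0.999
v 3.091 -1.353 -0.447
v 3.394 -2.988 -1.141
v 3.901 -2.934 -0.749
v 3.928 -1.652 -2.014
v 4.435 -1.598 -1.622
v 4.189 -2.607 -1.693
v 4.638 -1.69 -1.019
v 4.308 -2.516 -0.479
v 4.392 -2.698 -1.09
v 4.596 -2.188 -1.423
v 4.298 -1.303 -0.634
v 3.968 -2.129 -0.094
v 3.504 -1.685 -0.082
v 3.708 -1.174 -0.416
v 4.46 -1.893 -0.436
v 3.312 -1.831 -2.046
v 2.982 -2.657 -1.506
v 3.572 -2.786 -1.724
v 3.776 -2.275 -2.058
v 2.972 -1.444 -1.661
v 2.642 -2.27 -1.121
v 2.684 -1.772 -0.717
v 2.888 -1.262 -1.05
v 2.82 -2.067 -1.704
f 2 1 4
f 2 4 3
f 4 1 5
f 4 5 3
f 5 1 6
f 5 6 3
f 6 1 7
f 6 7 3
f 7 1 8
f 7 8 3
f 8 1 9
f 8 9 3
f 9 1 10
f 9 10 3
f 10 1 11
f 10 11 3
f 11 1 12
f 11 12 3
f 12 1 2
f 12 2 3
f 13 50 29
f 50 24 53
f 29 53 18
f 50 53 29
f 13 29 25
f 29 18 30
f 25 30 14
f 29 30 25
f 13 25 34
f 25 14 35
f 34 35 20
f 25 35 34
f 13 34 46
f 34 20 49
f 46 49 23
f 34 49 46
f 13 46 50
f 46 23 54
f 50 54 24
f 46 54 50
f 14 30 41
f 30 18 44
f 41 44 22
f 30 44 41
f 18 53 31
f 53 24 52
f 31 52 17
f 53 52 31
f 24 54 51
f 54 23 47
f 51 47 15
f 54 47 51
f 23 49 48
f 49 20 36
f 48 36 19
f 49 36 48
f 20 35 40
f 35 14 37
f 40 37 21
f 35 37 40
f 16 42 28
f 42 22 43
f 28 43 17
f 42 43 28
f 16 28 26
f 28 17 27
f 26 27 15
f 28 27 26
f 16 26 33
f 26 15 32
f 33 32 19
f 26 32 33
f 16 33 38
f 33 19 39
f 38 39 21
f 33 39 38
f 16 38 42
f 38 21 45
f 42 45 22
f 38 45 42
f 17 43 31
f 43 22 44
f 31 44 18
f 43 44 31
f 15 27 51
f 27 17 52
f 51 52 24
f 27 52 51
f 19 32 48
f 32 15 47
f 48 47 23
f 32 47 48
f 21 39 40
f 39 19 36
f 40 36 20
f 39 36 40
f 22 45 41
f 45 21 37
f 41 37 14
f 45 37 41



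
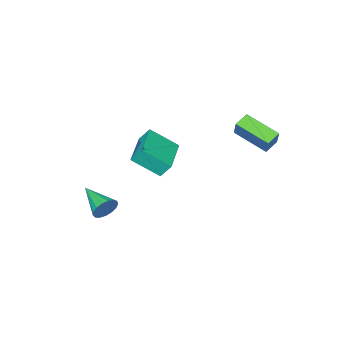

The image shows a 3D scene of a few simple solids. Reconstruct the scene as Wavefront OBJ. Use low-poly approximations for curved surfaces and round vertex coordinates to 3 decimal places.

v -1.386 -2.291 -0.276
v -1.717 -1.846 0.507
v 0.303 -0.915 -0.346
v -0.027 -0.47 0.438
v -0.433 -3.41 0.762
v -0.763 -2.965 1.546
v 1.257 -2.034 0.693
v 0.926 -1.589 1.476
v -1.767 2.065 3.436
v -2.543 1.978 3.746
v -2.234 3.808 2.754
v -3.011 3.721 3.063
v -1.429 2.539 4.417
v -2.206 2.452 4.726
v -1.897 4.282 3.734
v -2.673 4.195 4.044
v 2.898 -1.999 -2.124
v 3.231 -1.848 -1.492
v 2.742 -3.781 -1.616
v 2.892 -1.798 -1.422
v 2.555 -1.795 -1.512
v 2.296 -1.838 -1.743
v 2.175 -1.918 -2.061
v 2.219 -2.016 -2.393
v 2.419 -2.111 -2.664
v 2.729 -2.179 -2.811
v 3.077 -2.207 -2.8
v 3.384 -2.186 -2.635
v 3.58 -2.123 -2.352
v 3.619 -2.031 -2.017
v 3.493 -1.932 -1.707
f 2 4 1
f 5 2 1
f 1 4 3
f 3 5 1
f 2 8 4
f 6 2 5
f 6 8 2
f 4 8 3
f 7 5 3
f 3 8 7
f 7 6 5
f 8 6 7
f 10 12 9
f 13 10 9
f 9 12 11
f 11 13 9
f 10 16 12
f 14 10 13
f 14 16 10
f 12 16 11
f 15 13 11
f 11 16 15
f 15 14 13
f 16 14 15
f 18 17 20
f 18 20 19
f 20 17 21
f 20 21 19
f 21 17 22
f 21 22 19
f 22 17 23
f 22 23 19
f 23 17 24
f 23 24 19
f 24 17 25
f 24 25 19
f 25 17 26
f 25 26 19
f 26 17 27
f 26 27 19
f 27 17 28
f 27 28 19
f 28 17 29
f 28 29 19
f 29 17 30
f 29 30 19
f 30 17 31
f 30 31 19
f 31 17 18
f 31 18 19



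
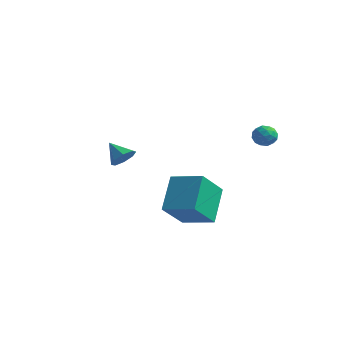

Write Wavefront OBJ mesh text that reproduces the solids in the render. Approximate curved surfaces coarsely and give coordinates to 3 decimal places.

v -2.367 1.135 1.309
v -2.028 1.69 1.617
v -3.333 1.325 2.031
v -2.325 1.842 1.179
v -2.647 1.579 0.817
v -2.805 1.056 0.744
v -2.707 0.58 1.001
v -2.409 0.428 1.44
v -2.087 0.69 1.802
v -1.929 1.213 1.875
v 2.057 -0.574 -1.022
v 1.827 -1.928 0.362
v 1.573 0.897 0.337
v 1.343 -0.458 1.721
v 3.697 -0.422 -0.601
v 3.467 -1.777 0.783
v 3.213 1.048 0.758
v 2.983 -0.306 2.142
v 3.57 4.063 3.756
v 4.215 3.991 3.822
v 3.565 3.329 2.998
v 4.21 3.257 3.064
v 3.809 3.059 3.539
v 3.812 3.512 4.007
v 3.968 3.808 2.813
v 3.971 4.261 3.281
v 4.46 3.833 3.239
v 4.363 3.37 3.687
v 3.417 3.95 3.133
v 3.32 3.487 3.581
v 3.893 4.091 3.855
v 3.887 3.229 2.965
v 3.652 3.112 3.244
v 4.03 3.07 3.282
v 3.657 3.81 3.964
v 4.035 3.767 4.003
v 3.797 3.22 3.837
v 3.745 3.553 2.817
v 4.123 3.51 2.856
v 3.75 4.25 3.538
v 4.128 4.208 3.576
v 3.983 4.1 2.983
v 4.416 3.956 3.551
v 4.413 3.525 3.106
v 4.271 3.848 2.958
v 4.273 4.115 3.234
v 4.359 3.684 3.815
v 4.356 3.253 3.37
v 4.12 3.136 3.649
v 4.122 3.403 3.924
v 4.503 3.591 3.473
v 3.424 4.067 3.45
v 3.421 3.636 3.005
v 3.658 3.917 2.896
v 3.66 4.184 3.171
v 3.367 3.795 3.714
v 3.364 3.364 3.269
v 3.507 3.205 3.586
v 3.509 3.472 3.862
v 3.277 3.729 3.347
f 2 1 4
f 2 4 3
f 4 1 5
f 4 5 3
f 5 1 6
f 5 6 3
f 6 1 7
f 6 7 3
f 7 1 8
f 7 8 3
f 8 1 9
f 8 9 3
f 9 1 10
f 9 10 3
f 10 1 2
f 10 2 3
f 12 14 11
f 15 12 11
f 11 14 13
f 13 15 11
f 12 18 14
f 16 12 15
f 16 18 12
f 14 18 13
f 17 15 13
f 13 18 17
f 17 16 15
f 18 16 17
f 19 56 35
f 56 30 59
f 35 59 24
f 56 59 35
f 19 35 31
f 35 24 36
f 31 36 20
f 35 36 31
f 19 31 40
f 31 20 41
f 40 41 26
f 31 41 40
f 19 40 52
f 40 26 55
f 52 55 29
f 40 55 52
f 19 52 56
f 52 29 60
f 56 60 30
f 52 60 56
f 20 36 47
f 36 24 50
f 47 50 28
f 36 50 47
f 24 59 37
f 59 30 58
f 37 58 23
f 59 58 37
f 30 60 57
f 60 29 53
f 57 53 21
f 60 53 57
f 29 55 54
f 55 26 42
f 54 42 25
f 55 42 54
f 26 41 46
f 41 20 43
f 46 43 27
f 41 43 46
f 22 48 34
f 48 28 49
f 34 49 23
f 48 49 34
f 22 34 32
f 34 23 33
f 32 33 21
f 34 33 32
f 22 32 39
f 32 21 38
f 39 38 25
f 32 38 39
f 22 39 44
f 39 25 45
f 44 45 27
f 39 45 44
f 22 44 48
f 44 27 51
f 48 51 28
f 44 51 48
f 23 49 37
f 49 28 50
f 37 50 24
f 49 50 37
f 21 33 57
f 33 23 58
f 57 58 30
f 33 58 57
f 25 38 54
f 38 21 53
f 54 53 29
f 38 53 54
f 27 45 46
f 45 25 42
f 46 42 26
f 45 42 46
f 28 51 47
f 51 27 43
f 47 43 20
f 51 43 47



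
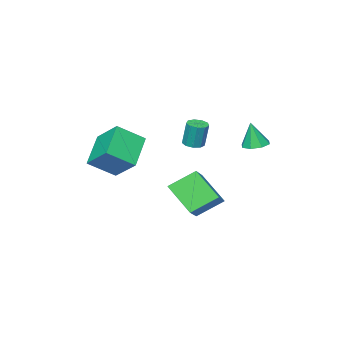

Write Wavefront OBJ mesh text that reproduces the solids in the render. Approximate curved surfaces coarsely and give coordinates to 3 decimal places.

v -3.943 1.823 2.098
v -3.197 1.567 1.968
v -3.737 1.617 3.682
v -3.225 2.173 2.051
v -3.674 2.574 2.161
v -4.281 2.536 2.235
v -4.689 2.08 2.229
v -4.661 1.474 2.146
v -4.212 1.073 2.035
v -3.605 1.111 1.961
v -0.752 0.393 2.578
v -0.327 0.827 2.515
v -0.383 1.1 4.019
v -0.808 0.667 4.082
v -0.707 0.992 2.471
v -0.764 1.265 3.975
v -1.108 0.878 2.476
v -1.165 1.151 3.981
v -1.343 0.537 2.53
v -1.399 0.81 4.034
v -1.301 0.128 2.605
v -1.357 0.402 4.11
v -1.002 -0.156 2.668
v -1.058 0.117 4.173
v -0.586 -0.183 2.689
v -0.642 0.09 4.193
v -0.248 0.059 2.657
v -0.304 0.333 4.162
v -0.145 0.458 2.589
v -0.202 0.731 4.093
v -1.881 -0.133 -0.233
v -0.526 0.857 0.761
v -2.006 1.493 -1.68
v -0.652 2.483 -0.686
v -0.568 -0.923 -1.234
v 0.786 0.067 -0.24
v -0.694 0.703 -2.681
v 0.661 1.693 -1.687
v 2.89 -1.644 0.603
v 1.358 -2.606 1.856
v 2.888 -0.041 1.832
v 1.356 -1.002 3.085
v 4.204 -2.418 1.615
v 2.672 -3.379 2.868
v 4.202 -0.814 2.844
v 2.67 -1.776 4.097
f 2 1 4
f 2 4 3
f 4 1 5
f 4 5 3
f 5 1 6
f 5 6 3
f 6 1 7
f 6 7 3
f 7 1 8
f 7 8 3
f 8 1 9
f 8 9 3
f 9 1 10
f 9 10 3
f 10 1 2
f 10 2 3
f 12 11 15
f 12 15 13
f 13 15 16
f 13 16 14
f 15 11 17
f 15 17 16
f 16 17 18
f 16 18 14
f 17 11 19
f 17 19 18
f 18 19 20
f 18 20 14
f 19 11 21
f 19 21 20
f 20 21 22
f 20 22 14
f 21 11 23
f 21 23 22
f 22 23 24
f 22 24 14
f 23 11 25
f 23 25 24
f 24 25 26
f 24 26 14
f 25 11 27
f 25 27 26
f 26 27 28
f 26 28 14
f 27 11 29
f 27 29 28
f 28 29 30
f 28 30 14
f 29 11 12
f 29 12 30
f 30 12 13
f 30 13 14
f 32 34 31
f 35 32 31
f 31 34 33
f 33 35 31
f 32 38 34
f 36 32 35
f 36 38 32
f 34 38 33
f 37 35 33
f 33 38 37
f 37 36 35
f 38 36 37
f 40 42 39
f 43 40 39
f 39 42 41
f 41 43 39
f 40 46 42
f 44 40 43
f 44 46 40
f 42 46 41
f 45 43 41
f 41 46 45
f 45 44 43
f 46 44 45



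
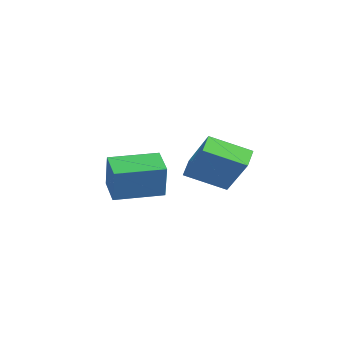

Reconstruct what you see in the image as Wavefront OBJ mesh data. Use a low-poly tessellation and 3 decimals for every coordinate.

v -1.43 0.251 0.458
v -1.088 0.157 1.987
v -0.979 2.178 0.475
v -0.636 2.085 2.005
v -0.244 -0.025 0.175
v 0.099 -0.118 1.705
v 0.208 1.903 0.193
v 0.55 1.809 1.722
v 1.951 1.976 2.715
v 3.227 2.083 4.455
v 2.766 3.316 2.035
v 4.042 3.424 3.774
v 2.498 1.456 2.346
v 3.774 1.564 4.085
v 3.313 2.797 1.665
v 4.589 2.904 3.405
f 2 4 1
f 5 2 1
f 1 4 3
f 3 5 1
f 2 8 4
f 6 2 5
f 6 8 2
f 4 8 3
f 7 5 3
f 3 8 7
f 7 6 5
f 8 6 7
f 10 12 9
f 13 10 9
f 9 12 11
f 11 13 9
f 10 16 12
f 14 10 13
f 14 16 10
f 12 16 11
f 15 13 11
f 11 16 15
f 15 14 13
f 16 14 15



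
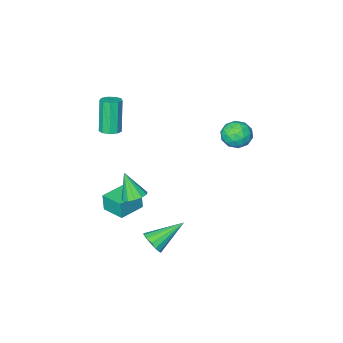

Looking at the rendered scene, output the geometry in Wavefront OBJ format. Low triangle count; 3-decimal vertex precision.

v 2.952 2.205 -1.808
v 3.314 2.615 -1.355
v 1.288 2.555 -0.792
v 3.201 2.843 -1.619
v 3.02 2.901 -1.934
v 2.822 2.772 -2.215
v 2.658 2.491 -2.387
v 2.573 2.134 -2.404
v 2.589 1.796 -2.261
v 2.703 1.568 -1.996
v 2.883 1.51 -1.681
v 3.082 1.639 -1.4
v 3.246 1.919 -1.228
v 3.331 2.277 -1.211
v 2.524 0.06 0.114
v 3.057 -0.291 -0.12
v 2.636 -0.7 1.506
v 3.2 0.026 0.041
v 3.128 0.353 0.226
v 2.864 0.588 0.375
v 2.493 0.655 0.442
v 2.131 0.533 0.404
v 1.895 0.261 0.274
v 1.858 -0.075 0.094
v 2.033 -0.368 -0.081
v 2.364 -0.525 -0.193
v 2.746 -0.497 -0.208
v 0.477 -3.993 -3.919
v 0.486 -4.088 -2.853
v 0.246 -2.648 -3.797
v 0.254 -2.743 -2.732
v 1.966 -3.737 -3.908
v 1.974 -3.832 -2.843
v 1.734 -2.392 -3.787
v 1.743 -2.487 -2.721
v -4.106 0.52 2.833
v -3.24 0.697 2.701
v -4.12 -0.297 1.639
v -3.254 -0.12 1.507
v -3.506 -0.632 2.195
v -3.497 -0.127 2.933
v -3.863 0.527 1.407
v -3.854 1.032 2.145
v -3.09 0.701 1.82
v -2.869 -0.015 2.307
v -4.491 0.415 2.033
v -4.27 -0.301 2.52
v -3.672 0.68 2.871
v -3.688 -0.28 1.469
v -3.836 -0.581 1.873
v -3.327 -0.477 1.795
v -3.823 0.196 3.008
v -3.314 0.3 2.93
v -3.47 -0.481 2.633
v -4.046 0.1 1.41
v -3.537 0.204 1.332
v -4.033 0.877 2.545
v -3.524 0.981 2.467
v -3.89 0.881 1.707
v -3.074 0.787 2.276
v -3.083 0.307 1.575
v -3.441 0.687 1.516
v -3.435 0.984 1.949
v -2.945 0.366 2.563
v -2.953 -0.114 1.861
v -3.101 -0.415 2.265
v -3.096 -0.118 2.699
v -2.856 0.369 2.045
v -4.407 0.514 2.479
v -4.415 0.034 1.777
v -4.264 0.518 1.641
v -4.259 0.815 2.075
v -4.277 0.093 2.765
v -4.286 -0.387 2.064
v -3.925 -0.584 2.391
v -3.919 -0.287 2.824
v -4.504 0.031 2.295
v 1.653 -3.433 2.537
v 1.978 -2.977 2.722
v 1.573 -3.472 4.649
v 1.247 -3.927 4.463
v 1.595 -2.861 2.671
v 1.189 -3.356 4.598
v 1.239 -3.013 2.557
v 0.833 -3.508 4.484
v 1.076 -3.361 2.434
v 0.671 -3.856 4.36
v 1.184 -3.743 2.358
v 0.778 -4.238 4.285
v 1.511 -3.979 2.366
v 1.105 -4.474 4.293
v 1.904 -3.96 2.454
v 1.498 -4.455 4.381
v 2.18 -3.694 2.581
v 1.774 -4.189 4.507
v 2.209 -3.306 2.686
v 1.804 -3.801 4.613
f 2 1 4
f 2 4 3
f 4 1 5
f 4 5 3
f 5 1 6
f 5 6 3
f 6 1 7
f 6 7 3
f 7 1 8
f 7 8 3
f 8 1 9
f 8 9 3
f 9 1 10
f 9 10 3
f 10 1 11
f 10 11 3
f 11 1 12
f 11 12 3
f 12 1 13
f 12 13 3
f 13 1 14
f 13 14 3
f 14 1 2
f 14 2 3
f 16 15 18
f 16 18 17
f 18 15 19
f 18 19 17
f 19 15 20
f 19 20 17
f 20 15 21
f 20 21 17
f 21 15 22
f 21 22 17
f 22 15 23
f 22 23 17
f 23 15 24
f 23 24 17
f 24 15 25
f 24 25 17
f 25 15 26
f 25 26 17
f 26 15 27
f 26 27 17
f 27 15 16
f 27 16 17
f 29 31 28
f 32 29 28
f 28 31 30
f 30 32 28
f 29 35 31
f 33 29 32
f 33 35 29
f 31 35 30
f 34 32 30
f 30 35 34
f 34 33 32
f 35 33 34
f 36 73 52
f 73 47 76
f 52 76 41
f 73 76 52
f 36 52 48
f 52 41 53
f 48 53 37
f 52 53 48
f 36 48 57
f 48 37 58
f 57 58 43
f 48 58 57
f 36 57 69
f 57 43 72
f 69 72 46
f 57 72 69
f 36 69 73
f 69 46 77
f 73 77 47
f 69 77 73
f 37 53 64
f 53 41 67
f 64 67 45
f 53 67 64
f 41 76 54
f 76 47 75
f 54 75 40
f 76 75 54
f 47 77 74
f 77 46 70
f 74 70 38
f 77 70 74
f 46 72 71
f 72 43 59
f 71 59 42
f 72 59 71
f 43 58 63
f 58 37 60
f 63 60 44
f 58 60 63
f 39 65 51
f 65 45 66
f 51 66 40
f 65 66 51
f 39 51 49
f 51 40 50
f 49 50 38
f 51 50 49
f 39 49 56
f 49 38 55
f 56 55 42
f 49 55 56
f 39 56 61
f 56 42 62
f 61 62 44
f 56 62 61
f 39 61 65
f 61 44 68
f 65 68 45
f 61 68 65
f 40 66 54
f 66 45 67
f 54 67 41
f 66 67 54
f 38 50 74
f 50 40 75
f 74 75 47
f 50 75 74
f 42 55 71
f 55 38 70
f 71 70 46
f 55 70 71
f 44 62 63
f 62 42 59
f 63 59 43
f 62 59 63
f 45 68 64
f 68 44 60
f 64 60 37
f 68 60 64
f 79 78 82
f 79 82 80
f 80 82 83
f 80 83 81
f 82 78 84
f 82 84 83
f 83 84 85
f 83 85 81
f 84 78 86
f 84 86 85
f 85 86 87
f 85 87 81
f 86 78 88
f 86 88 87
f 87 88 89
f 87 89 81
f 88 78 90
f 88 90 89
f 89 90 91
f 89 91 81
f 90 78 92
f 90 92 91
f 91 92 93
f 91 93 81
f 92 78 94
f 92 94 93
f 93 94 95
f 93 95 81
f 94 78 96
f 94 96 95
f 95 96 97
f 95 97 81
f 96 78 79
f 96 79 97
f 97 79 80
f 97 80 81



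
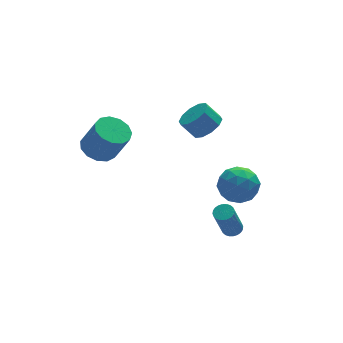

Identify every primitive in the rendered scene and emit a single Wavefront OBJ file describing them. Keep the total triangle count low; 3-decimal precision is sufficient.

v -2.753 3.474 -0.072
v -1.754 3.328 -0.482
v -1.108 2.62 1.342
v -2.107 2.766 1.752
v -1.766 3.899 -0.256
v -1.121 3.191 1.567
v -2.092 4.335 0.028
v -1.446 3.627 1.852
v -2.628 4.497 0.281
v -1.982 3.79 2.105
v -3.203 4.335 0.422
v -2.557 3.628 2.245
v -3.635 3.899 0.406
v -2.99 3.192 2.229
v -3.788 3.328 0.238
v -3.142 2.621 2.062
v -3.611 2.804 -0.028
v -2.966 2.096 1.796
v -3.162 2.492 -0.308
v -2.517 1.784 1.516
v -2.583 2.491 -0.513
v -1.938 1.784 1.311
v -2.058 2.803 -0.578
v -1.413 2.096 1.246
v 2.431 -1.239 -1.142
v 3.152 -0.346 -0.671
v 4.008 -1.994 -2.129
v 4.729 -1.101 -1.658
v 4.279 -1.989 -0.918
v 3.305 -1.523 -0.308
v 3.855 -0.817 -2.492
v 2.881 -0.351 -1.882
v 4.033 -0.086 -1.506
v 4.295 -0.81 -0.533
v 2.865 -1.53 -2.267
v 3.127 -2.254 -1.294
v 2.653 -0.726 -0.82
v 4.507 -1.614 -1.98
v 4.242 -2.136 -1.545
v 4.667 -1.611 -1.268
v 2.743 -1.418 -0.607
v 3.167 -0.893 -0.33
v 3.829 -1.859 -0.475
v 3.993 -1.447 -2.47
v 4.417 -0.922 -2.193
v 2.493 -0.729 -1.532
v 2.918 -0.204 -1.255
v 3.331 -0.481 -2.325
v 3.595 -0.048 -1.034
v 4.522 -0.492 -1.614
v 4.008 -0.325 -2.104
v 3.435 -0.051 -1.745
v 3.749 -0.474 -0.462
v 4.676 -0.918 -1.042
v 4.411 -1.44 -0.607
v 3.838 -1.166 -0.249
v 4.266 -0.321 -0.952
v 2.484 -1.422 -1.758
v 3.411 -1.866 -2.338
v 3.322 -1.174 -2.551
v 2.749 -0.9 -2.193
v 2.638 -1.848 -1.186
v 3.565 -2.292 -1.766
v 3.725 -2.289 -1.055
v 3.152 -2.015 -0.696
v 2.894 -2.019 -1.848
v 2.847 1.58 1.576
v 3.451 2.367 1.7
v 2.757 2.747 2.667
v 2.153 1.96 2.544
v 3 2.532 1.311
v 2.306 2.912 2.279
v 2.49 2.333 1.024
v 1.796 2.714 1.992
v 2.117 1.847 0.947
v 1.423 2.227 1.915
v 2.022 1.258 1.111
v 1.328 1.639 2.079
v 2.243 0.793 1.453
v 1.549 1.173 2.42
v 2.694 0.628 1.841
v 2 1.008 2.809
v 3.204 0.826 2.128
v 2.51 1.207 3.096
v 3.577 1.313 2.205
v 2.883 1.693 3.173
v 3.672 1.901 2.041
v 2.978 2.282 3.009
v 2.357 -3.415 -2.896
v 2.836 -3.181 -2.666
v 2.142 -3.612 -0.775
v 1.663 -3.845 -1.004
v 2.699 -3.001 -2.676
v 2.005 -3.432 -0.785
v 2.51 -2.884 -2.718
v 1.816 -3.315 -0.827
v 2.298 -2.848 -2.788
v 1.604 -3.278 -0.897
v 2.095 -2.898 -2.874
v 1.4 -3.328 -0.983
v 1.932 -3.027 -2.963
v 1.237 -3.457 -1.072
v 1.833 -3.215 -3.042
v 1.139 -3.645 -1.151
v 1.814 -3.433 -3.099
v 1.12 -3.863 -1.208
v 1.878 -3.648 -3.125
v 1.184 -4.079 -1.234
v 2.015 -3.828 -3.115
v 1.321 -4.259 -1.224
v 2.204 -3.945 -3.073
v 1.51 -4.376 -1.182
v 2.416 -3.982 -3.003
v 1.722 -4.412 -1.112
v 2.62 -3.932 -2.917
v 1.925 -4.362 -1.026
v 2.783 -3.803 -2.828
v 2.088 -4.233 -0.937
v 2.881 -3.615 -2.749
v 2.187 -4.045 -0.858
v 2.9 -3.397 -2.692
v 2.206 -3.827 -0.801
f 2 1 5
f 2 5 3
f 3 5 6
f 3 6 4
f 5 1 7
f 5 7 6
f 6 7 8
f 6 8 4
f 7 1 9
f 7 9 8
f 8 9 10
f 8 10 4
f 9 1 11
f 9 11 10
f 10 11 12
f 10 12 4
f 11 1 13
f 11 13 12
f 12 13 14
f 12 14 4
f 13 1 15
f 13 15 14
f 14 15 16
f 14 16 4
f 15 1 17
f 15 17 16
f 16 17 18
f 16 18 4
f 17 1 19
f 17 19 18
f 18 19 20
f 18 20 4
f 19 1 21
f 19 21 20
f 20 21 22
f 20 22 4
f 21 1 23
f 21 23 22
f 22 23 24
f 22 24 4
f 23 1 2
f 23 2 24
f 24 2 3
f 24 3 4
f 25 62 41
f 62 36 65
f 41 65 30
f 62 65 41
f 25 41 37
f 41 30 42
f 37 42 26
f 41 42 37
f 25 37 46
f 37 26 47
f 46 47 32
f 37 47 46
f 25 46 58
f 46 32 61
f 58 61 35
f 46 61 58
f 25 58 62
f 58 35 66
f 62 66 36
f 58 66 62
f 26 42 53
f 42 30 56
f 53 56 34
f 42 56 53
f 30 65 43
f 65 36 64
f 43 64 29
f 65 64 43
f 36 66 63
f 66 35 59
f 63 59 27
f 66 59 63
f 35 61 60
f 61 32 48
f 60 48 31
f 61 48 60
f 32 47 52
f 47 26 49
f 52 49 33
f 47 49 52
f 28 54 40
f 54 34 55
f 40 55 29
f 54 55 40
f 28 40 38
f 40 29 39
f 38 39 27
f 40 39 38
f 28 38 45
f 38 27 44
f 45 44 31
f 38 44 45
f 28 45 50
f 45 31 51
f 50 51 33
f 45 51 50
f 28 50 54
f 50 33 57
f 54 57 34
f 50 57 54
f 29 55 43
f 55 34 56
f 43 56 30
f 55 56 43
f 27 39 63
f 39 29 64
f 63 64 36
f 39 64 63
f 31 44 60
f 44 27 59
f 60 59 35
f 44 59 60
f 33 51 52
f 51 31 48
f 52 48 32
f 51 48 52
f 34 57 53
f 57 33 49
f 53 49 26
f 57 49 53
f 68 67 71
f 68 71 69
f 69 71 72
f 69 72 70
f 71 67 73
f 71 73 72
f 72 73 74
f 72 74 70
f 73 67 75
f 73 75 74
f 74 75 76
f 74 76 70
f 75 67 77
f 75 77 76
f 76 77 78
f 76 78 70
f 77 67 79
f 77 79 78
f 78 79 80
f 78 80 70
f 79 67 81
f 79 81 80
f 80 81 82
f 80 82 70
f 81 67 83
f 81 83 82
f 82 83 84
f 82 84 70
f 83 67 85
f 83 85 84
f 84 85 86
f 84 86 70
f 85 67 87
f 85 87 86
f 86 87 88
f 86 88 70
f 87 67 68
f 87 68 88
f 88 68 69
f 88 69 70
f 90 89 93
f 90 93 91
f 91 93 94
f 91 94 92
f 93 89 95
f 93 95 94
f 94 95 96
f 94 96 92
f 95 89 97
f 95 97 96
f 96 97 98
f 96 98 92
f 97 89 99
f 97 99 98
f 98 99 100
f 98 100 92
f 99 89 101
f 99 101 100
f 100 101 102
f 100 102 92
f 101 89 103
f 101 103 102
f 102 103 104
f 102 104 92
f 103 89 105
f 103 105 104
f 104 105 106
f 104 106 92
f 105 89 107
f 105 107 106
f 106 107 108
f 106 108 92
f 107 89 109
f 107 109 108
f 108 109 110
f 108 110 92
f 109 89 111
f 109 111 110
f 110 111 112
f 110 112 92
f 111 89 113
f 111 113 112
f 112 113 114
f 112 114 92
f 113 89 115
f 113 115 114
f 114 115 116
f 114 116 92
f 115 89 117
f 115 117 116
f 116 117 118
f 116 118 92
f 117 89 119
f 117 119 118
f 118 119 120
f 118 120 92
f 119 89 121
f 119 121 120
f 120 121 122
f 120 122 92
f 121 89 90
f 121 90 122
f 122 90 91
f 122 91 92



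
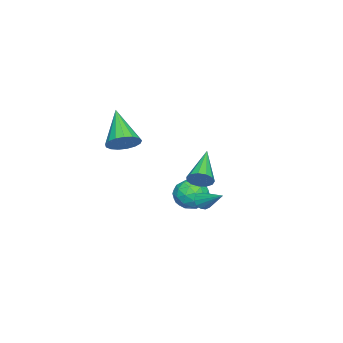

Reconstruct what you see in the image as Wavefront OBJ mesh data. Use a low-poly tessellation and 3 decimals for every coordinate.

v -2.77 0.409 -2.312
v -2.228 0.529 -1.519
v -1.652 -0.489 -2.941
v -1.11 -0.369 -2.148
v -1.923 -0.891 -2.104
v -2.614 -0.336 -1.715
v -1.266 0.376 -2.745
v -1.957 0.931 -2.356
v -1.298 0.508 -1.787
v -1.705 -0.275 -1.391
v -2.175 0.315 -3.069
v -2.582 -0.468 -2.673
v -2.597 0.548 -1.86
v -1.283 -0.508 -2.6
v -1.761 -0.814 -2.574
v -1.443 -0.744 -2.108
v -2.824 0.039 -1.976
v -2.505 0.109 -1.51
v -2.327 -0.725 -1.853
v -1.375 -0.069 -2.95
v -1.056 0.001 -2.484
v -2.437 0.784 -2.352
v -2.119 0.854 -1.886
v -1.553 0.765 -2.607
v -1.732 0.606 -1.552
v -1.075 0.078 -1.921
v -1.167 0.517 -2.272
v -1.573 0.843 -2.044
v -1.971 0.145 -1.319
v -1.314 -0.382 -1.689
v -1.792 -0.689 -1.663
v -2.198 -0.363 -1.434
v -1.425 0.134 -1.476
v -2.566 0.422 -2.771
v -1.909 -0.105 -3.141
v -1.682 0.403 -3.026
v -2.088 0.729 -2.797
v -2.805 -0.038 -2.539
v -2.148 -0.566 -2.908
v -2.307 -0.803 -2.416
v -2.713 -0.477 -2.188
v -2.455 -0.094 -2.984
v -1.023 1.015 -2.117
v -0.61 0.732 -1.976
v -0.457 2.245 -1.303
v -0.538 0.865 -2.227
v -0.62 1.045 -2.443
v -0.83 1.216 -2.555
v -1.101 1.323 -2.528
v -1.348 1.332 -2.37
v -1.491 1.24 -2.132
v -1.486 1.077 -1.888
v -1.334 0.894 -1.718
v -1.083 0.749 -1.673
v -0.813 0.689 -1.77
v 1.83 2.033 0.628
v 2.049 2.402 1.13
v 0.03 1.627 1.712
v 1.862 2.631 0.905
v 1.665 2.671 0.592
v 1.52 2.507 0.29
v 1.474 2.193 0.096
v 1.541 1.829 0.071
v 1.7 1.528 0.223
v 1.9 1.388 0.503
v 2.078 1.453 0.823
v 2.177 1.702 1.081
v 2.167 2.055 1.196
v 3.656 -0.955 3.178
v 4.31 -1.042 3.698
v 2.364 -1.925 4.642
v 4.155 -0.684 3.798
v 3.885 -0.389 3.755
v 3.563 -0.224 3.581
v 3.262 -0.225 3.314
v 3.051 -0.394 3.016
v 2.979 -0.692 2.756
v 3.062 -1.049 2.592
v 3.281 -1.385 2.562
v 3.586 -1.623 2.673
v 3.906 -1.707 2.901
v 4.17 -1.619 3.191
v 4.315 -1.379 3.479
f 1 38 17
f 38 12 41
f 17 41 6
f 38 41 17
f 1 17 13
f 17 6 18
f 13 18 2
f 17 18 13
f 1 13 22
f 13 2 23
f 22 23 8
f 13 23 22
f 1 22 34
f 22 8 37
f 34 37 11
f 22 37 34
f 1 34 38
f 34 11 42
f 38 42 12
f 34 42 38
f 2 18 29
f 18 6 32
f 29 32 10
f 18 32 29
f 6 41 19
f 41 12 40
f 19 40 5
f 41 40 19
f 12 42 39
f 42 11 35
f 39 35 3
f 42 35 39
f 11 37 36
f 37 8 24
f 36 24 7
f 37 24 36
f 8 23 28
f 23 2 25
f 28 25 9
f 23 25 28
f 4 30 16
f 30 10 31
f 16 31 5
f 30 31 16
f 4 16 14
f 16 5 15
f 14 15 3
f 16 15 14
f 4 14 21
f 14 3 20
f 21 20 7
f 14 20 21
f 4 21 26
f 21 7 27
f 26 27 9
f 21 27 26
f 4 26 30
f 26 9 33
f 30 33 10
f 26 33 30
f 5 31 19
f 31 10 32
f 19 32 6
f 31 32 19
f 3 15 39
f 15 5 40
f 39 40 12
f 15 40 39
f 7 20 36
f 20 3 35
f 36 35 11
f 20 35 36
f 9 27 28
f 27 7 24
f 28 24 8
f 27 24 28
f 10 33 29
f 33 9 25
f 29 25 2
f 33 25 29
f 44 43 46
f 44 46 45
f 46 43 47
f 46 47 45
f 47 43 48
f 47 48 45
f 48 43 49
f 48 49 45
f 49 43 50
f 49 50 45
f 50 43 51
f 50 51 45
f 51 43 52
f 51 52 45
f 52 43 53
f 52 53 45
f 53 43 54
f 53 54 45
f 54 43 55
f 54 55 45
f 55 43 44
f 55 44 45
f 57 56 59
f 57 59 58
f 59 56 60
f 59 60 58
f 60 56 61
f 60 61 58
f 61 56 62
f 61 62 58
f 62 56 63
f 62 63 58
f 63 56 64
f 63 64 58
f 64 56 65
f 64 65 58
f 65 56 66
f 65 66 58
f 66 56 67
f 66 67 58
f 67 56 68
f 67 68 58
f 68 56 57
f 68 57 58
f 70 69 72
f 70 72 71
f 72 69 73
f 72 73 71
f 73 69 74
f 73 74 71
f 74 69 75
f 74 75 71
f 75 69 76
f 75 76 71
f 76 69 77
f 76 77 71
f 77 69 78
f 77 78 71
f 78 69 79
f 78 79 71
f 79 69 80
f 79 80 71
f 80 69 81
f 80 81 71
f 81 69 82
f 81 82 71
f 82 69 83
f 82 83 71
f 83 69 70
f 83 70 71



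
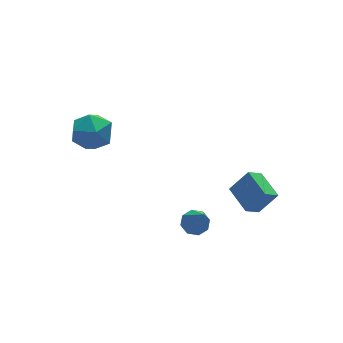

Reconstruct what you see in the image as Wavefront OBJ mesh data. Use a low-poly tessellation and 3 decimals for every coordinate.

v 3.696 -2.979 -1.418
v 3.051 -3.091 -0.924
v 3.685 -1.747 -1.154
v 3.04 -1.859 -0.66
v 4.4 -3.161 -0.54
v 3.755 -3.273 -0.046
v 4.389 -1.929 -0.276
v 3.744 -2.041 0.218
v 1.117 -2.739 -1.011
v 1.572 -2.51 -0.776
v 0.803 -3.961 0.791
v 1.214 -2.29 -0.69
v 0.8 -2.333 -0.791
v 0.572 -2.613 -1.021
v 0.663 -2.967 -1.245
v 1.021 -3.187 -1.332
v 1.435 -3.144 -1.231
v 1.663 -2.864 -1
v -1.756 1.589 1.517
v -0.93 1.991 1.4
v -1.17 0.689 2.56
v -0.344 1.091 2.443
v -1.038 1.564 2.831
v -1.401 2.12 2.186
v -0.699 0.56 1.774
v -1.062 1.116 1.129
v -0.278 1.354 1.559
v -0.487 1.975 2.212
v -1.613 0.705 1.748
v -1.822 1.326 2.401
f 2 4 1
f 5 2 1
f 1 4 3
f 3 5 1
f 2 8 4
f 6 2 5
f 6 8 2
f 4 8 3
f 7 5 3
f 3 8 7
f 7 6 5
f 8 6 7
f 10 9 12
f 10 12 11
f 12 9 13
f 12 13 11
f 13 9 14
f 13 14 11
f 14 9 15
f 14 15 11
f 15 9 16
f 15 16 11
f 16 9 17
f 16 17 11
f 17 9 18
f 17 18 11
f 18 9 10
f 18 10 11
f 19 30 24
f 19 24 20
f 19 20 26
f 19 26 29
f 19 29 30
f 20 24 28
f 24 30 23
f 30 29 21
f 29 26 25
f 26 20 27
f 22 28 23
f 22 23 21
f 22 21 25
f 22 25 27
f 22 27 28
f 23 28 24
f 21 23 30
f 25 21 29
f 27 25 26
f 28 27 20



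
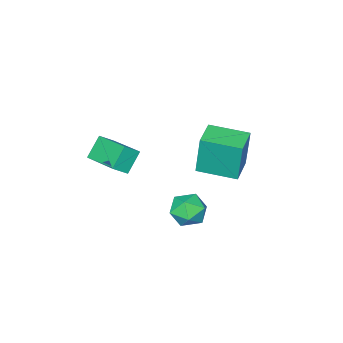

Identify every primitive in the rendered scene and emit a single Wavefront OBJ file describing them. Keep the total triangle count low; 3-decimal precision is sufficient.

v 1.587 -2.114 0.418
v 2.262 -2.328 0.973
v 1.809 -0.118 0.918
v 2.484 -0.332 1.473
v 2.416 -1.968 -0.533
v 3.091 -2.182 0.022
v 2.638 0.028 -0.033
v 3.313 -0.186 0.522
v -4.092 0.427 -2.551
v -4.172 0.615 -0.391
v -2.825 1.229 -2.573
v -2.905 1.417 -0.413
v -3.035 -1.237 -2.367
v -3.115 -1.049 -0.207
v -1.768 -0.435 -2.389
v -1.848 -0.247 -0.229
v -0.162 1.765 -3.842
v 0.619 1.712 -3.256
v -0.619 0.328 -3.364
v 0.162 0.275 -2.778
v -0.559 0.904 -2.576
v -0.277 1.792 -2.871
v 0.277 0.248 -3.749
v 0.559 1.136 -4.044
v 0.89 0.774 -3.198
v 0.373 1.18 -2.473
v -0.373 0.86 -4.147
v -0.89 1.266 -3.422
f 2 4 1
f 5 2 1
f 1 4 3
f 3 5 1
f 2 8 4
f 6 2 5
f 6 8 2
f 4 8 3
f 7 5 3
f 3 8 7
f 7 6 5
f 8 6 7
f 10 12 9
f 13 10 9
f 9 12 11
f 11 13 9
f 10 16 12
f 14 10 13
f 14 16 10
f 12 16 11
f 15 13 11
f 11 16 15
f 15 14 13
f 16 14 15
f 17 28 22
f 17 22 18
f 17 18 24
f 17 24 27
f 17 27 28
f 18 22 26
f 22 28 21
f 28 27 19
f 27 24 23
f 24 18 25
f 20 26 21
f 20 21 19
f 20 19 23
f 20 23 25
f 20 25 26
f 21 26 22
f 19 21 28
f 23 19 27
f 25 23 24
f 26 25 18



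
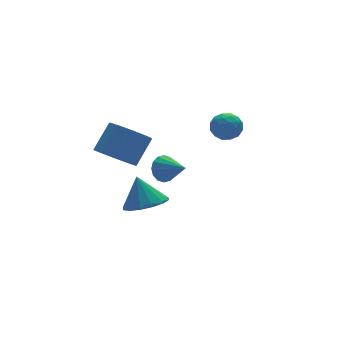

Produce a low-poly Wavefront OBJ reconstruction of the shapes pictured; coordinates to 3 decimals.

v -3.727 1.607 -1.072
v -3.205 0.731 -1.217
v -2.192 1.137 -0.034
v -2.713 2.013 0.112
v -2.983 1.052 -1.518
v -1.969 1.458 -0.335
v -2.931 1.5 -1.717
v -1.917 1.906 -0.533
v -3.061 1.973 -1.767
v -2.048 2.379 -0.584
v -3.344 2.362 -1.659
v -2.33 2.768 -0.475
v -3.714 2.578 -1.415
v -2.701 2.984 -0.232
v -4.088 2.571 -1.094
v -3.074 2.977 0.09
v -4.378 2.344 -0.767
v -3.365 2.75 0.417
v -4.52 1.948 -0.51
v -3.506 2.354 0.674
v -4.479 1.474 -0.381
v -3.466 1.88 0.802
v -4.267 1.03 -0.411
v -3.253 1.436 0.772
v -3.93 0.718 -0.592
v -2.917 1.124 0.591
v -3.547 0.61 -0.883
v -2.534 1.016 0.3
v -3.932 -3.04 1.033
v -3.49 -3.155 0.529
v -3.568 -4.16 1.607
v -3.309 -2.973 0.77
v -3.294 -2.809 1.081
v -3.451 -2.707 1.379
v -3.736 -2.694 1.585
v -4.074 -2.774 1.643
v -4.374 -2.925 1.537
v -4.555 -3.107 1.297
v -4.57 -3.271 0.986
v -4.413 -3.373 0.687
v -4.128 -3.386 0.482
v -3.79 -3.306 0.424
v 0.07 -0.984 1.951
v 0.58 -1.132 1.412
v -0.64 -1.888 1.528
v -0.13 -2.036 0.989
v 0.032 -2.185 1.713
v 0.471 -1.626 1.974
v -0.531 -1.394 0.966
v -0.092 -0.835 1.227
v 0.209 -1.385 0.802
v 0.556 -1.874 1.264
v -0.616 -1.146 1.676
v -0.269 -1.635 2.138
v 0.387 -0.979 1.719
v -0.447 -2.041 1.221
v -0.352 -2.129 1.647
v -0.053 -2.216 1.33
v 0.323 -1.269 2.049
v 0.623 -1.356 1.732
v 0.301 -1.975 1.909
v -0.683 -1.664 1.208
v -0.383 -1.751 0.891
v -0.007 -0.804 1.61
v 0.292 -0.891 1.293
v -0.361 -1.045 1.031
v 0.469 -1.214 1.043
v 0.051 -1.746 0.795
v -0.184 -1.368 0.781
v 0.074 -1.04 0.935
v 0.673 -1.502 1.315
v 0.256 -2.033 1.066
v 0.351 -2.121 1.492
v 0.609 -1.792 1.645
v 0.455 -1.65 0.957
v -0.316 -0.987 1.874
v -0.733 -1.518 1.625
v -0.669 -1.228 1.295
v -0.411 -0.899 1.448
v -0.111 -1.274 2.145
v -0.529 -1.806 1.897
v -0.134 -1.98 2.005
v 0.124 -1.652 2.159
v -0.515 -1.37 1.983
v -2.861 0.445 -3.658
v -2.037 -0.137 -3.332
v -2.939 1.115 -2.262
v -1.815 0.32 -3.54
v -1.874 0.811 -3.779
v -2.197 1.203 -3.985
v -2.698 1.392 -4.104
v -3.243 1.327 -4.103
v -3.686 1.026 -3.983
v -3.907 0.569 -3.775
v -3.849 0.078 -3.536
v -3.525 -0.314 -3.33
v -3.024 -0.503 -3.211
v -2.479 -0.438 -3.212
f 2 1 5
f 2 5 3
f 3 5 6
f 3 6 4
f 5 1 7
f 5 7 6
f 6 7 8
f 6 8 4
f 7 1 9
f 7 9 8
f 8 9 10
f 8 10 4
f 9 1 11
f 9 11 10
f 10 11 12
f 10 12 4
f 11 1 13
f 11 13 12
f 12 13 14
f 12 14 4
f 13 1 15
f 13 15 14
f 14 15 16
f 14 16 4
f 15 1 17
f 15 17 16
f 16 17 18
f 16 18 4
f 17 1 19
f 17 19 18
f 18 19 20
f 18 20 4
f 19 1 21
f 19 21 20
f 20 21 22
f 20 22 4
f 21 1 23
f 21 23 22
f 22 23 24
f 22 24 4
f 23 1 25
f 23 25 24
f 24 25 26
f 24 26 4
f 25 1 27
f 25 27 26
f 26 27 28
f 26 28 4
f 27 1 2
f 27 2 28
f 28 2 3
f 28 3 4
f 30 29 32
f 30 32 31
f 32 29 33
f 32 33 31
f 33 29 34
f 33 34 31
f 34 29 35
f 34 35 31
f 35 29 36
f 35 36 31
f 36 29 37
f 36 37 31
f 37 29 38
f 37 38 31
f 38 29 39
f 38 39 31
f 39 29 40
f 39 40 31
f 40 29 41
f 40 41 31
f 41 29 42
f 41 42 31
f 42 29 30
f 42 30 31
f 43 80 59
f 80 54 83
f 59 83 48
f 80 83 59
f 43 59 55
f 59 48 60
f 55 60 44
f 59 60 55
f 43 55 64
f 55 44 65
f 64 65 50
f 55 65 64
f 43 64 76
f 64 50 79
f 76 79 53
f 64 79 76
f 43 76 80
f 76 53 84
f 80 84 54
f 76 84 80
f 44 60 71
f 60 48 74
f 71 74 52
f 60 74 71
f 48 83 61
f 83 54 82
f 61 82 47
f 83 82 61
f 54 84 81
f 84 53 77
f 81 77 45
f 84 77 81
f 53 79 78
f 79 50 66
f 78 66 49
f 79 66 78
f 50 65 70
f 65 44 67
f 70 67 51
f 65 67 70
f 46 72 58
f 72 52 73
f 58 73 47
f 72 73 58
f 46 58 56
f 58 47 57
f 56 57 45
f 58 57 56
f 46 56 63
f 56 45 62
f 63 62 49
f 56 62 63
f 46 63 68
f 63 49 69
f 68 69 51
f 63 69 68
f 46 68 72
f 68 51 75
f 72 75 52
f 68 75 72
f 47 73 61
f 73 52 74
f 61 74 48
f 73 74 61
f 45 57 81
f 57 47 82
f 81 82 54
f 57 82 81
f 49 62 78
f 62 45 77
f 78 77 53
f 62 77 78
f 51 69 70
f 69 49 66
f 70 66 50
f 69 66 70
f 52 75 71
f 75 51 67
f 71 67 44
f 75 67 71
f 86 85 88
f 86 88 87
f 88 85 89
f 88 89 87
f 89 85 90
f 89 90 87
f 90 85 91
f 90 91 87
f 91 85 92
f 91 92 87
f 92 85 93
f 92 93 87
f 93 85 94
f 93 94 87
f 94 85 95
f 94 95 87
f 95 85 96
f 95 96 87
f 96 85 97
f 96 97 87
f 97 85 98
f 97 98 87
f 98 85 86
f 98 86 87

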